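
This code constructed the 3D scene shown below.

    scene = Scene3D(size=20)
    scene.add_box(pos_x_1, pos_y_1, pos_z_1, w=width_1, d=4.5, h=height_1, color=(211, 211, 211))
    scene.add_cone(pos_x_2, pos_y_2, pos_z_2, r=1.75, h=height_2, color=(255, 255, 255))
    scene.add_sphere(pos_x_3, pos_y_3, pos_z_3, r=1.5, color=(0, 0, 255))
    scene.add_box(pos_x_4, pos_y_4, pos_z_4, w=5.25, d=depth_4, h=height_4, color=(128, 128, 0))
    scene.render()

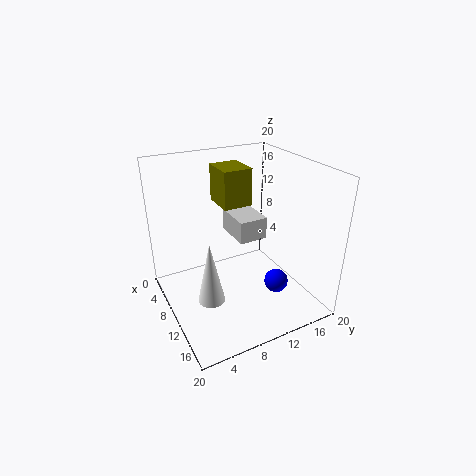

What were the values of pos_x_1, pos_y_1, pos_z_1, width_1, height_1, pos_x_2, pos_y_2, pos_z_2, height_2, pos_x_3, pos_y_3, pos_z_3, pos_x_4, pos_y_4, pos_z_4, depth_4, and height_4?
pos_x_1 = 1, pos_y_1 = 12, pos_z_1 = 7, width_1 = 6.25, height_1 = 3.5, pos_x_2 = 13.5, pos_y_2 = 4.25, pos_z_2 = 4, height_2 = 8.25, pos_x_3 = 16.75, pos_y_3 = 12, pos_z_3 = 6.5, pos_x_4 = 0.25, pos_y_4 = 10.25, pos_z_4 = 12.25, depth_4 = 4.5, height_4 = 5.75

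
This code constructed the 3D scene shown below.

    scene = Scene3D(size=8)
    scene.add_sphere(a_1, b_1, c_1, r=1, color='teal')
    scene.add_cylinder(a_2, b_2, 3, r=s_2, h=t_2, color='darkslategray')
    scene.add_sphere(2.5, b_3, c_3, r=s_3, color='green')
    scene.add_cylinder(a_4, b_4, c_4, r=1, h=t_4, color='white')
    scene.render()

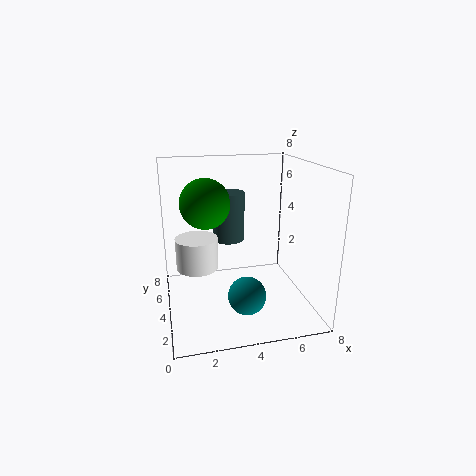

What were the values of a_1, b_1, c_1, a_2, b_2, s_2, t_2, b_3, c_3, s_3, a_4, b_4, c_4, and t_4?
a_1 = 4, b_1 = 2, c_1 = 1.5, a_2 = 4, b_2 = 6.5, s_2 = 1, t_2 = 3, b_3 = 6, c_3 = 5.5, s_3 = 1.5, a_4 = 1.5, b_4 = 2, c_4 = 3.5, t_4 = 1.5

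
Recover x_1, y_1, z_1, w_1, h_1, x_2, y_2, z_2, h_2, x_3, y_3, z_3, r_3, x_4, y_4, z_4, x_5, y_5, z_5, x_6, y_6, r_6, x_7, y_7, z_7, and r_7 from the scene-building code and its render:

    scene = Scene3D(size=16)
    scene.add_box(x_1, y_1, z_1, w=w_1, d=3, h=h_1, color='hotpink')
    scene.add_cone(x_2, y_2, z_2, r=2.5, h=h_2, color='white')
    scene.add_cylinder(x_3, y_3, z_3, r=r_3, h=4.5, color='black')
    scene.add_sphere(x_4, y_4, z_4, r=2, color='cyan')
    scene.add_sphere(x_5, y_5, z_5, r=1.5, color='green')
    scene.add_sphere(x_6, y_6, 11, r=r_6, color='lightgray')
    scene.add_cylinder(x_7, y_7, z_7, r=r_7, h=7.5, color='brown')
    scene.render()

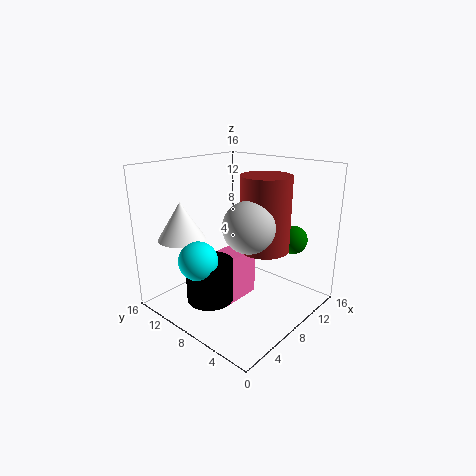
x_1 = 5.5
y_1 = 7.5
z_1 = 0.5
w_1 = 5
h_1 = 5.5
x_2 = 3
y_2 = 11.5
z_2 = 8.5
h_2 = 4
x_3 = 4
y_3 = 8.5
z_3 = 2
r_3 = 2.5
x_4 = 2.5
y_4 = 8.5
z_4 = 7
x_5 = 10.5
y_5 = 2.5
z_5 = 8.5
x_6 = 5
y_6 = 4
r_6 = 2.5
x_7 = 7.5
y_7 = 4
z_7 = 8
r_7 = 2.5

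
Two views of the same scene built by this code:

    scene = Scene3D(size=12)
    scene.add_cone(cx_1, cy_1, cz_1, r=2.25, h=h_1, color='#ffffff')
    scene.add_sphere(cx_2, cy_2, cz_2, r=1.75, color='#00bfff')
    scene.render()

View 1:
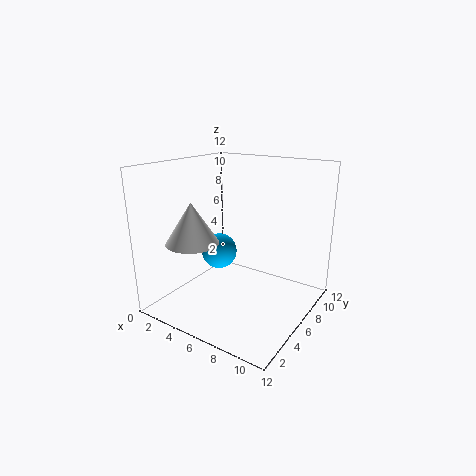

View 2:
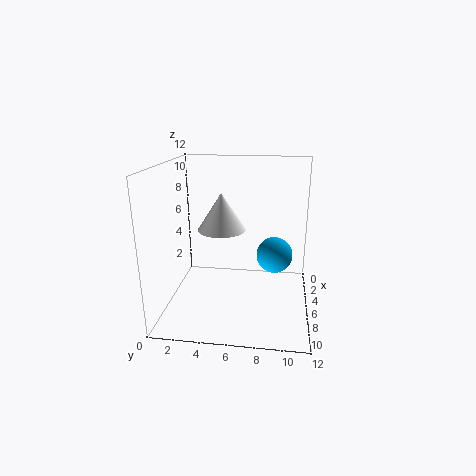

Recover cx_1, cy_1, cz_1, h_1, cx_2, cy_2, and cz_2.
cx_1 = 2.75
cy_1 = 4
cz_1 = 5.5
h_1 = 3.5
cx_2 = 1.75
cy_2 = 9
cz_2 = 2.75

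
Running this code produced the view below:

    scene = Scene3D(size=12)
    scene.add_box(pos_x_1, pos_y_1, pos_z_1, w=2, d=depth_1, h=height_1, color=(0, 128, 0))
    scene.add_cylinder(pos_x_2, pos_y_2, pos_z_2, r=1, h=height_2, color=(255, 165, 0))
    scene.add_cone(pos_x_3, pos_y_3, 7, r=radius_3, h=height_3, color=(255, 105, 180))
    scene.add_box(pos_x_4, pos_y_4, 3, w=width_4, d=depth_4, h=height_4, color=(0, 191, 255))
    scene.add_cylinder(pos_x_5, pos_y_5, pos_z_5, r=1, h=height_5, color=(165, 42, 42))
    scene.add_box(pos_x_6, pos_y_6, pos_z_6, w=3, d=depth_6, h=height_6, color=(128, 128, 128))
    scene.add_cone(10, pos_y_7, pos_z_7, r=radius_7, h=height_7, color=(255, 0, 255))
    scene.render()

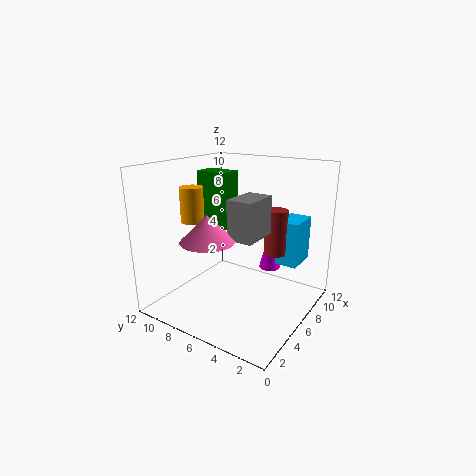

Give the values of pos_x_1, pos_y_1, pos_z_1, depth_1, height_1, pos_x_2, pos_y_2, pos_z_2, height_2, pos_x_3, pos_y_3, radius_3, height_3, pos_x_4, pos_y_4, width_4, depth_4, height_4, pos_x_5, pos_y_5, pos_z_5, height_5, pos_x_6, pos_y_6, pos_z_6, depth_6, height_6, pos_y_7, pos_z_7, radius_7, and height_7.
pos_x_1 = 7
pos_y_1 = 8
pos_z_1 = 6
depth_1 = 3
height_1 = 5
pos_x_2 = 5
pos_y_2 = 10
pos_z_2 = 7
height_2 = 3
pos_x_3 = 2
pos_y_3 = 6
radius_3 = 2
height_3 = 2
pos_x_4 = 9
pos_y_4 = 2
width_4 = 3
depth_4 = 2
height_4 = 4
pos_x_5 = 9
pos_y_5 = 4
pos_z_5 = 4
height_5 = 4
pos_x_6 = 3
pos_y_6 = 3
pos_z_6 = 7
depth_6 = 2
height_6 = 3
pos_y_7 = 5
pos_z_7 = 2
radius_7 = 1
height_7 = 4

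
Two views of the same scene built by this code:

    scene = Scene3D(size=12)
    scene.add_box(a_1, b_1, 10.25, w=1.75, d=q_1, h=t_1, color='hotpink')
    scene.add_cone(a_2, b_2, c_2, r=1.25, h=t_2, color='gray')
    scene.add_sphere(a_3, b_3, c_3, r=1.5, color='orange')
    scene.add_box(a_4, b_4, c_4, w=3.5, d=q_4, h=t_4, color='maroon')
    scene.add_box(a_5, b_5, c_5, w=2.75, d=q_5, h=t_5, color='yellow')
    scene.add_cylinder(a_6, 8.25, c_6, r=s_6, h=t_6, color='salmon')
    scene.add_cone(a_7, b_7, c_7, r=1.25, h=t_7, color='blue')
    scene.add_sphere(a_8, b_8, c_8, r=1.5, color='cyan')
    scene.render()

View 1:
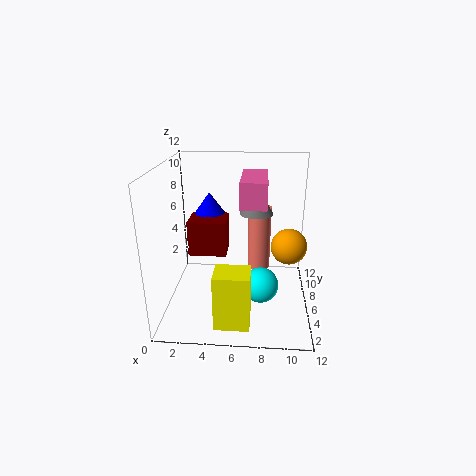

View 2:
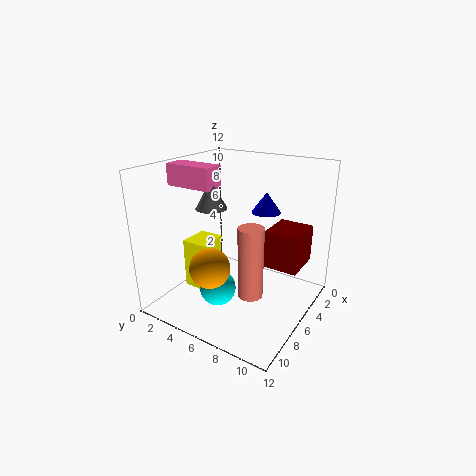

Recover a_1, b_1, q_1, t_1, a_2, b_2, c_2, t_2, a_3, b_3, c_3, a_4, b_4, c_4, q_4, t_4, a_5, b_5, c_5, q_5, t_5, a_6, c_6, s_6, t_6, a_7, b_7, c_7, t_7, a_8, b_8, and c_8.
a_1 = 6.5; b_1 = 0.75; q_1 = 4; t_1 = 1.75; a_2 = 7.5; b_2 = 4.5; c_2 = 8.75; t_2 = 2.25; a_3 = 10.25; b_3 = 6.25; c_3 = 5.25; a_4 = 1.25; b_4 = 7.75; c_4 = 3.25; q_4 = 3; t_4 = 3.25; a_5 = 4.5; b_5 = 1; c_5 = 0.5; q_5 = 2.25; t_5 = 4.5; a_6 = 7.75; c_6 = 2.25; s_6 = 1; t_6 = 5.75; a_7 = 3.5; b_7 = 7.25; c_7 = 7.75; t_7 = 1.75; a_8 = 8; b_8 = 5.25; c_8 = 2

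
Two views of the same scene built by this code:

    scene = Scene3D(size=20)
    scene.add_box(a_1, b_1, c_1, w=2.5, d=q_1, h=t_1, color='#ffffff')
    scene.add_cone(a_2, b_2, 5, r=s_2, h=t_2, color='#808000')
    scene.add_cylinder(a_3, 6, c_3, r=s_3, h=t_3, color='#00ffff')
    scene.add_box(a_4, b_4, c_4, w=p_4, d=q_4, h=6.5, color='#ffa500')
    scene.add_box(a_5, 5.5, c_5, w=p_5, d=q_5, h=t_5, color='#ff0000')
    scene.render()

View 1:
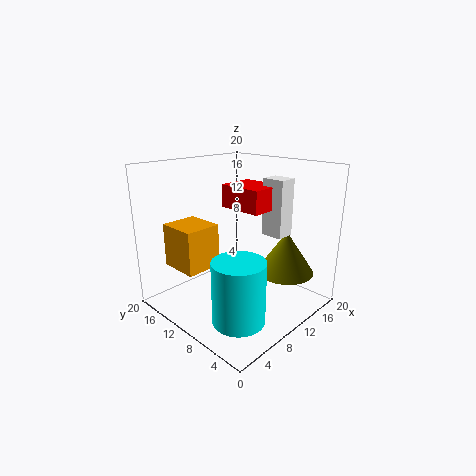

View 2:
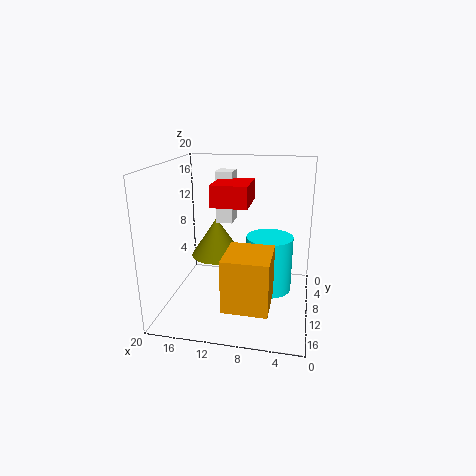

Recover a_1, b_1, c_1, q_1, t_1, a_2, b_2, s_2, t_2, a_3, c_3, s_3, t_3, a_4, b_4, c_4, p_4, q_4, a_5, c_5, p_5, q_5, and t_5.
a_1 = 11.5; b_1 = 4; c_1 = 11; q_1 = 3; t_1 = 7.5; a_2 = 14.5; b_2 = 5; s_2 = 4; t_2 = 6; a_3 = 6; c_3 = 0.5; s_3 = 3.5; t_3 = 8.5; a_4 = 4.5; b_4 = 14; c_4 = 4.5; p_4 = 5.5; q_4 = 6; a_5 = 8.5; c_5 = 14.5; p_5 = 5; q_5 = 6; t_5 = 3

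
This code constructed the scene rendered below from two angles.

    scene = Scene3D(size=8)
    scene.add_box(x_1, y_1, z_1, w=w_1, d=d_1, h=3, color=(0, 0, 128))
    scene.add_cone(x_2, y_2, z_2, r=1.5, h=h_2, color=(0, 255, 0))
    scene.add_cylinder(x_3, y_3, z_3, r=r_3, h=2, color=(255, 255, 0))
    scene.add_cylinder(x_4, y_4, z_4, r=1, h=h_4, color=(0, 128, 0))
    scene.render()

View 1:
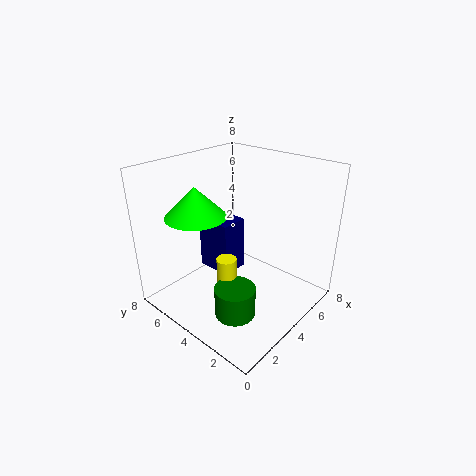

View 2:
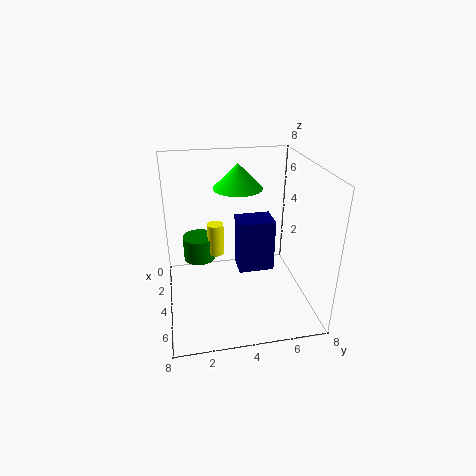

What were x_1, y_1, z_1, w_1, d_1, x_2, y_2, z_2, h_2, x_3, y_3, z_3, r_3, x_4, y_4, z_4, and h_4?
x_1 = 3
y_1 = 4
z_1 = 2
w_1 = 1.5
d_1 = 2
x_2 = 1.5
y_2 = 4.5
z_2 = 6
h_2 = 1.5
x_3 = 2
y_3 = 3
z_3 = 2
r_3 = 0.5
x_4 = 1.5
y_4 = 2
z_4 = 1.5
h_4 = 1.5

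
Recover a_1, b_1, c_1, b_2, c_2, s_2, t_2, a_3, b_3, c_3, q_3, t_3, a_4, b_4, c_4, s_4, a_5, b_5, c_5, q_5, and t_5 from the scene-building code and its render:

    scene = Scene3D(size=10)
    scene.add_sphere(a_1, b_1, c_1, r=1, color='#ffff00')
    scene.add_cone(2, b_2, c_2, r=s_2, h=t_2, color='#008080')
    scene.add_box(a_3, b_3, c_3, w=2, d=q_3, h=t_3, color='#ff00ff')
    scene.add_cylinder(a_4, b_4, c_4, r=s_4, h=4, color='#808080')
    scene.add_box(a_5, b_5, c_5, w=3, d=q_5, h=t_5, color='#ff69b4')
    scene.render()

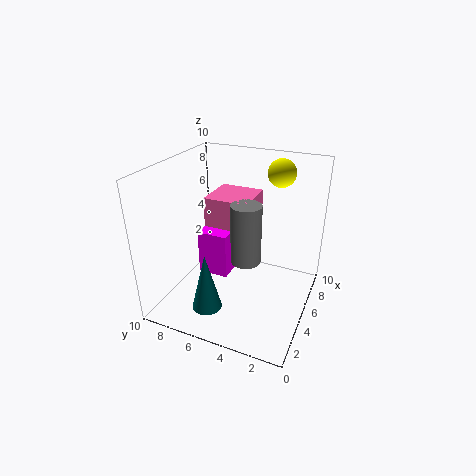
a_1 = 8
b_1 = 3
c_1 = 9
b_2 = 6
c_2 = 1
s_2 = 1
t_2 = 4
a_3 = 3
b_3 = 5
c_3 = 3
q_3 = 2
t_3 = 3
a_4 = 4
b_4 = 4
c_4 = 4
s_4 = 1
a_5 = 4
b_5 = 4
c_5 = 5
q_5 = 3
t_5 = 3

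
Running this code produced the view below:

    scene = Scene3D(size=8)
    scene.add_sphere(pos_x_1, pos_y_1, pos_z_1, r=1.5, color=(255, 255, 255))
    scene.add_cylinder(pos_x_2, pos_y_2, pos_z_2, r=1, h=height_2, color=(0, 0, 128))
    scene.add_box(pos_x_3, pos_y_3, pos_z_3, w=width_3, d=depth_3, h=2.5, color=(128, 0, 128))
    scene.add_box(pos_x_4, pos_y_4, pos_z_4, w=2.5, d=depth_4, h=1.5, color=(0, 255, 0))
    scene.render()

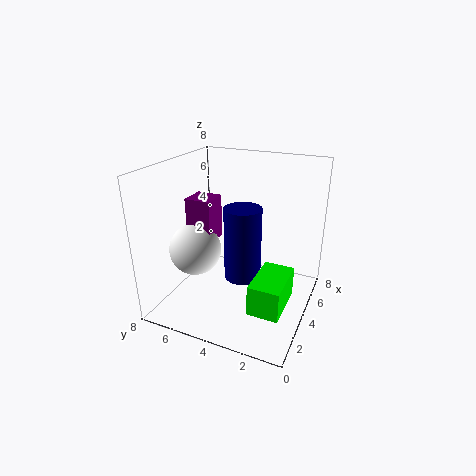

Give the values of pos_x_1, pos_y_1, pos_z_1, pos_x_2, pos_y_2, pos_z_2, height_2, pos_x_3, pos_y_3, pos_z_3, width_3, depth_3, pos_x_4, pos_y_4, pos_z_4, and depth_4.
pos_x_1 = 3.5; pos_y_1 = 6.5; pos_z_1 = 3; pos_x_2 = 3.5; pos_y_2 = 3.5; pos_z_2 = 2; height_2 = 4; pos_x_3 = 3.5; pos_y_3 = 5.5; pos_z_3 = 3.5; width_3 = 1.5; depth_3 = 1.5; pos_x_4 = 0.5; pos_y_4 = 0.5; pos_z_4 = 2; depth_4 = 1.5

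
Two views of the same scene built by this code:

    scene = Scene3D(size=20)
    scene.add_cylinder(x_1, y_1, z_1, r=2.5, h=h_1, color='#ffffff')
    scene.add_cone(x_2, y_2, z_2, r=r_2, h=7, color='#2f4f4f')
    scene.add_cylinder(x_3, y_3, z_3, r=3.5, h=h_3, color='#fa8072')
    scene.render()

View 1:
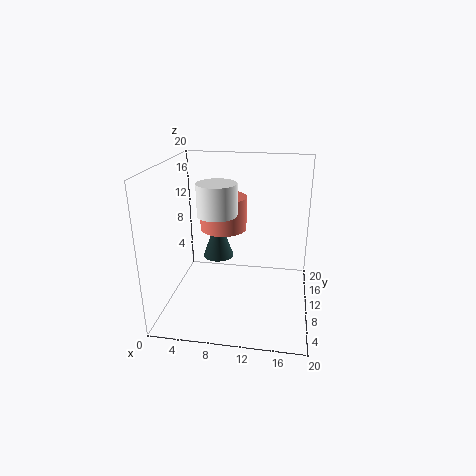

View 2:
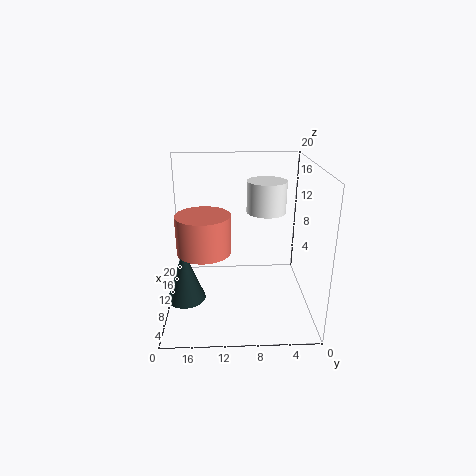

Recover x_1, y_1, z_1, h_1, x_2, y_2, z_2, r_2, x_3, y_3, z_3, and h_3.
x_1 = 8
y_1 = 6.5
z_1 = 14.5
h_1 = 4
x_2 = 5.5
y_2 = 17
z_2 = 3.5
r_2 = 2.5
x_3 = 7
y_3 = 14.5
z_3 = 9.5
h_3 = 5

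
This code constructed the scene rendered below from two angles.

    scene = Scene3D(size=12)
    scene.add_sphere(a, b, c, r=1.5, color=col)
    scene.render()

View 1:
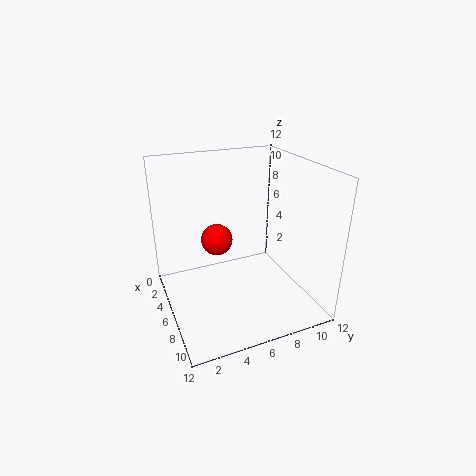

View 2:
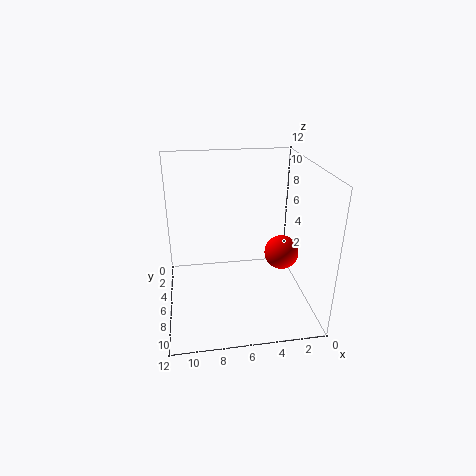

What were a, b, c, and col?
a = 2; b = 5.5; c = 4; col = 'red'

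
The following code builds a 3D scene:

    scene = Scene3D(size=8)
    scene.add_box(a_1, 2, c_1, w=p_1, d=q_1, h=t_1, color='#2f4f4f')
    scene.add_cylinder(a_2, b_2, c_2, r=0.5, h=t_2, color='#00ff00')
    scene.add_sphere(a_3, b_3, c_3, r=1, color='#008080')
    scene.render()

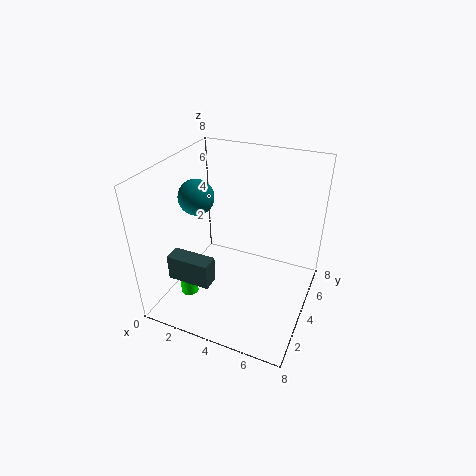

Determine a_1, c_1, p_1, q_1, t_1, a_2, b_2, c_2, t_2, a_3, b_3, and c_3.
a_1 = 0.5; c_1 = 1.5; p_1 = 2.5; q_1 = 1; t_1 = 1.5; a_2 = 1.5; b_2 = 2.5; c_2 = 0.5; t_2 = 1.5; a_3 = 1.5; b_3 = 4; c_3 = 6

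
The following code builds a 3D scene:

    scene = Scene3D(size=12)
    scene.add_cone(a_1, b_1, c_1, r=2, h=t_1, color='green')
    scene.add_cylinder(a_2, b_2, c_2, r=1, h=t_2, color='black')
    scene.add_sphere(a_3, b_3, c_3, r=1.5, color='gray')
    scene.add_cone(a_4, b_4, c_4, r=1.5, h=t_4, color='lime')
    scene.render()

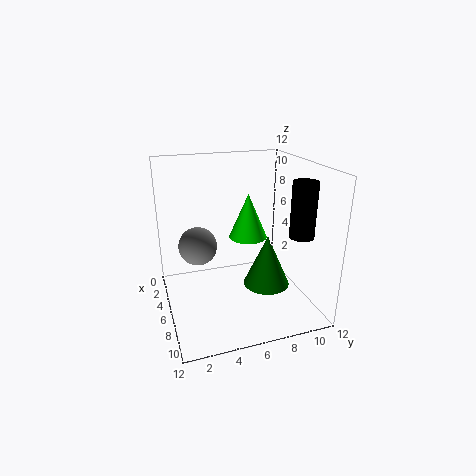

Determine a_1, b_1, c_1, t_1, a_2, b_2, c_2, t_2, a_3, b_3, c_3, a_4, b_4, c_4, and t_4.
a_1 = 6.5, b_1 = 8.5, c_1 = 1.5, t_1 = 4.5, a_2 = 8.5, b_2 = 10.5, c_2 = 6.5, t_2 = 4.5, a_3 = 6.5, b_3 = 2.5, c_3 = 6, a_4 = 7, b_4 = 6.5, c_4 = 6.5, t_4 = 3.5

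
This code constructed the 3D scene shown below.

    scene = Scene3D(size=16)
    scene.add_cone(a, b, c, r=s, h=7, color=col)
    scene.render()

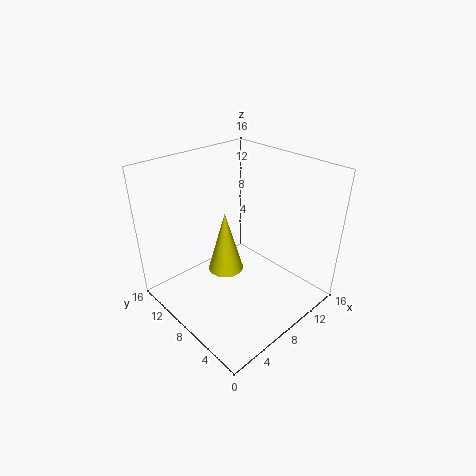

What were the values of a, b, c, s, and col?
a = 7
b = 9
c = 4
s = 2
col = 'yellow'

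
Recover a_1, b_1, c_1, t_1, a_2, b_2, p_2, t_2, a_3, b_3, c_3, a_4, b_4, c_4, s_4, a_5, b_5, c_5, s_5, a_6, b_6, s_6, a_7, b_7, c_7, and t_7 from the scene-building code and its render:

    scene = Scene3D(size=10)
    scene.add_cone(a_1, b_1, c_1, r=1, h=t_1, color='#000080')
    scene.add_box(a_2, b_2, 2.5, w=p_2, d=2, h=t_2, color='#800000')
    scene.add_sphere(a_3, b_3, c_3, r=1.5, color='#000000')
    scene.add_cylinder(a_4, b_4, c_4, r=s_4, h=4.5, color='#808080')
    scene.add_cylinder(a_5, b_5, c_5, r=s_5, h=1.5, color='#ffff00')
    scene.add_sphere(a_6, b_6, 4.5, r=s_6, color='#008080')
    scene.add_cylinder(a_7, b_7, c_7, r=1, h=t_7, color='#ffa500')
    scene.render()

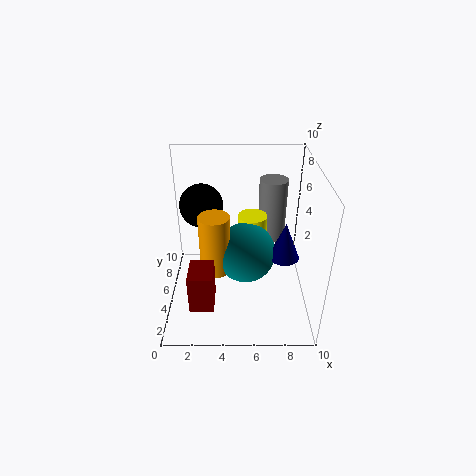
a_1 = 8, b_1 = 3.5, c_1 = 4.5, t_1 = 2.5, a_2 = 2, b_2 = 0.5, p_2 = 1.5, t_2 = 2.5, a_3 = 2.5, b_3 = 6, c_3 = 7, a_4 = 7.5, b_4 = 7, c_4 = 4, s_4 = 1, a_5 = 6, b_5 = 5.5, c_5 = 5, s_5 = 1, a_6 = 5.5, b_6 = 4, s_6 = 2, a_7 = 3.5, b_7 = 3.5, c_7 = 3.5, t_7 = 4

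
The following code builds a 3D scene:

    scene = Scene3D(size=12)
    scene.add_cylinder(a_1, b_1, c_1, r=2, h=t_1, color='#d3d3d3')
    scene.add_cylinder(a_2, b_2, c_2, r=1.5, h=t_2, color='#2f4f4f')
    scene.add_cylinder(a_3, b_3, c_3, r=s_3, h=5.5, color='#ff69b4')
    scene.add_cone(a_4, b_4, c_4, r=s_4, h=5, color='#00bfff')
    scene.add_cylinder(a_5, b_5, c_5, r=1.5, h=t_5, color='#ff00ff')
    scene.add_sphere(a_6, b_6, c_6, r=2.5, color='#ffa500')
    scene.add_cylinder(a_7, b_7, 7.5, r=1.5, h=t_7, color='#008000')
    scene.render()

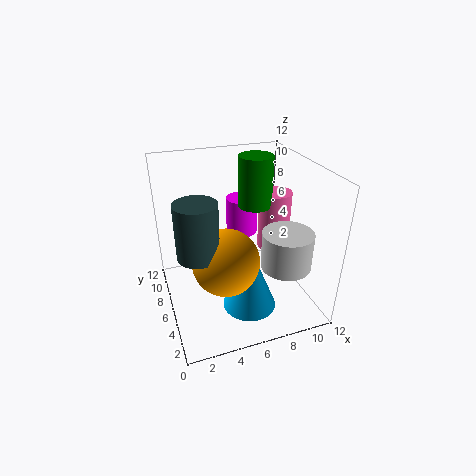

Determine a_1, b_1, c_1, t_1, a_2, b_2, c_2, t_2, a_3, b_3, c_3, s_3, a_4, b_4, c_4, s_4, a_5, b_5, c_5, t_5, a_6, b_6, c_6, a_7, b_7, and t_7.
a_1 = 9; b_1 = 3; c_1 = 4.5; t_1 = 3; a_2 = 2; b_2 = 3; c_2 = 7; t_2 = 4; a_3 = 10.5; b_3 = 8.5; c_3 = 3; s_3 = 1.5; a_4 = 5.5; b_4 = 2; c_4 = 2.5; s_4 = 2; a_5 = 8; b_5 = 10.5; c_5 = 4; t_5 = 3.5; a_6 = 4; b_6 = 3; c_6 = 6; a_7 = 8.5; b_7 = 8.5; t_7 = 4.5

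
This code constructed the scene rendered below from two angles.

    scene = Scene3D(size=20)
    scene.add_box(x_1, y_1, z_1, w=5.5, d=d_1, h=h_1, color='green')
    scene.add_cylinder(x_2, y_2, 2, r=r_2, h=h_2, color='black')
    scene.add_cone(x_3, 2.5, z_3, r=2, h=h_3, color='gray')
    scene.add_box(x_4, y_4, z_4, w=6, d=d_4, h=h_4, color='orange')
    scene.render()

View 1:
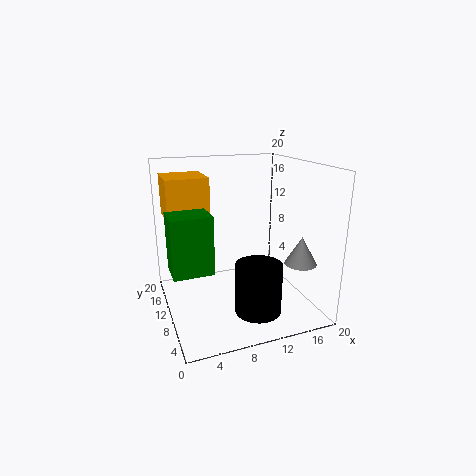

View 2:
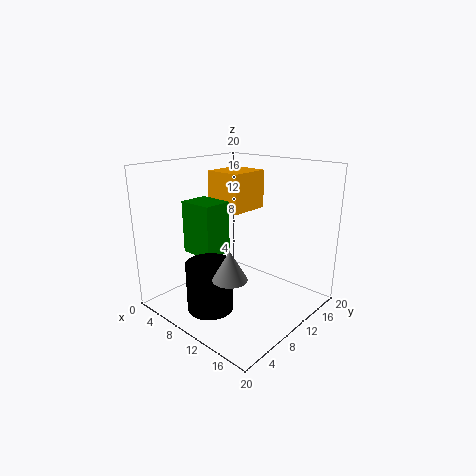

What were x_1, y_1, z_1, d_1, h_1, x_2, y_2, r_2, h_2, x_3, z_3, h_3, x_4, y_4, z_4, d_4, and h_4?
x_1 = 0.5; y_1 = 8; z_1 = 6; d_1 = 4.5; h_1 = 8; x_2 = 10.5; y_2 = 4; r_2 = 3; h_2 = 6.5; x_3 = 15.5; z_3 = 8.5; h_3 = 3.5; x_4 = 1; y_4 = 13; z_4 = 12; d_4 = 6.5; h_4 = 6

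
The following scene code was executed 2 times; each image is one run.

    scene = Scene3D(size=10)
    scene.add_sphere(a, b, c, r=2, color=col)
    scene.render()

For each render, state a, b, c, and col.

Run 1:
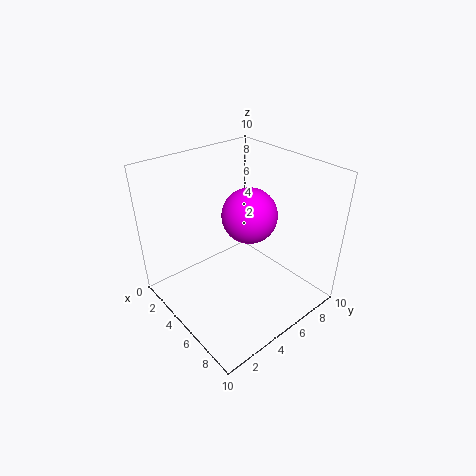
a = 4.5
b = 6.5
c = 6
col = 'magenta'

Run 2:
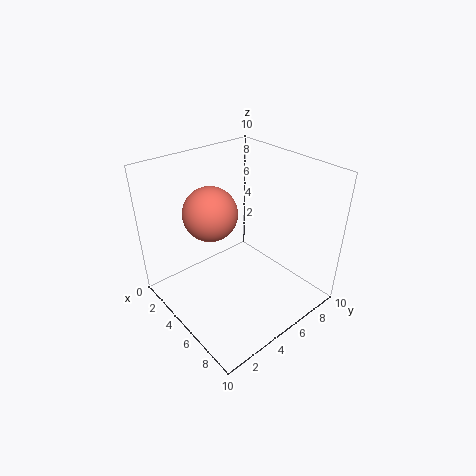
a = 2.5
b = 4.5
c = 6
col = 'salmon'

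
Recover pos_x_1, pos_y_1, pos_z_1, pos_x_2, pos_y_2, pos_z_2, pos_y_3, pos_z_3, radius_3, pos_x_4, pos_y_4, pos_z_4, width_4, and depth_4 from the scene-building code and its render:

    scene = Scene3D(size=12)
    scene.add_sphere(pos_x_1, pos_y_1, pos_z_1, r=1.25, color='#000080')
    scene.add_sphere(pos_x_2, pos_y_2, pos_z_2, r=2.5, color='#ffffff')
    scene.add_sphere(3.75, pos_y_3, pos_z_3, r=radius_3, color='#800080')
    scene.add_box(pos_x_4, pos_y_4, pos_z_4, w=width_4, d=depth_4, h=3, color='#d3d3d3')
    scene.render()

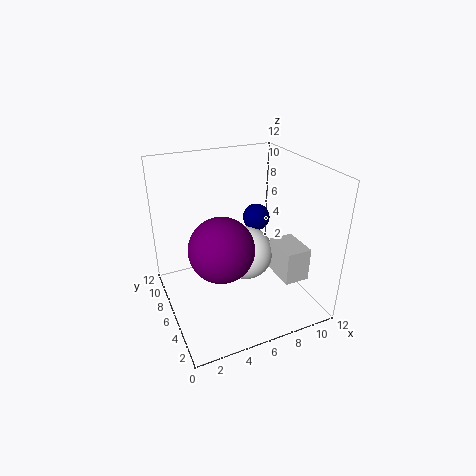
pos_x_1 = 9.25
pos_y_1 = 9
pos_z_1 = 6
pos_x_2 = 7.75
pos_y_2 = 8
pos_z_2 = 3
pos_y_3 = 4
pos_z_3 = 6.5
radius_3 = 2.5
pos_x_4 = 9.5
pos_y_4 = 3.5
pos_z_4 = 1.75
width_4 = 2.25
depth_4 = 3.25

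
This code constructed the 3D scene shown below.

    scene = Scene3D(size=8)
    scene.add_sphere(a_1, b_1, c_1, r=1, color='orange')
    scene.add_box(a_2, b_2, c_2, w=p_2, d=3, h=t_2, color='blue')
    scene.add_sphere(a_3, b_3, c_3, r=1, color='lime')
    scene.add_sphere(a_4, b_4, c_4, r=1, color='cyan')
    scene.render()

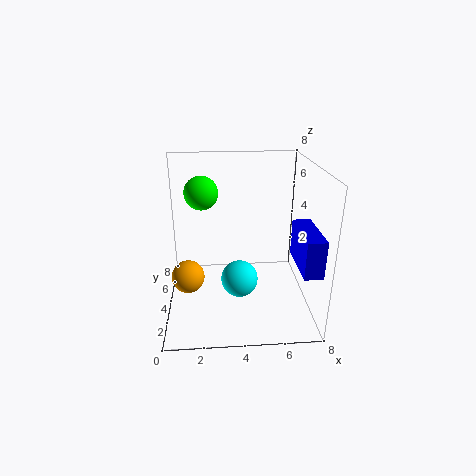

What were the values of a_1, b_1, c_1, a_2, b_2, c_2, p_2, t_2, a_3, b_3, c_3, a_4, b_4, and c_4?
a_1 = 1
b_1 = 5
c_1 = 1
a_2 = 7
b_2 = 1
c_2 = 3
p_2 = 1
t_2 = 2
a_3 = 2
b_3 = 6
c_3 = 6
a_4 = 4
b_4 = 3
c_4 = 2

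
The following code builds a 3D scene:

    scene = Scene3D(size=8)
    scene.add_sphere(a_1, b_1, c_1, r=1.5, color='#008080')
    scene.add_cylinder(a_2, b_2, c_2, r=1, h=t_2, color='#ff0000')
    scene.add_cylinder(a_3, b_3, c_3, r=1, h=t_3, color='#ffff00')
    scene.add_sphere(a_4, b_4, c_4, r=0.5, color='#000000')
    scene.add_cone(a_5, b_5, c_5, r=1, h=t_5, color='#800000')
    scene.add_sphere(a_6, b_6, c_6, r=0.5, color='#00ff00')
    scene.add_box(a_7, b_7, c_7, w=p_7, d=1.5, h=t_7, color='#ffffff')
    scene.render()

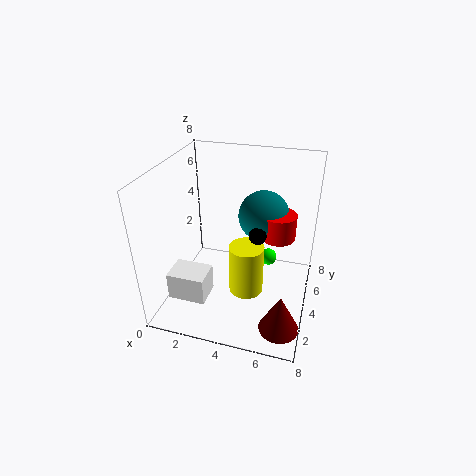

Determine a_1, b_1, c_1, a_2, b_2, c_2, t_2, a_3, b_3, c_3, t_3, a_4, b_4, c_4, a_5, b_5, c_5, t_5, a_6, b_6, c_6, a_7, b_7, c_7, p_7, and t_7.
a_1 = 5, b_1 = 6, c_1 = 4.5, a_2 = 6, b_2 = 5.5, c_2 = 3.5, t_2 = 1.5, a_3 = 4.5, b_3 = 4, c_3 = 0.5, t_3 = 3, a_4 = 5, b_4 = 4.5, c_4 = 4, a_5 = 7, b_5 = 1, c_5 = 1, t_5 = 2, a_6 = 5.5, b_6 = 5.5, c_6 = 2, a_7 = 1, b_7 = 1, c_7 = 1.5, p_7 = 2, t_7 = 1.5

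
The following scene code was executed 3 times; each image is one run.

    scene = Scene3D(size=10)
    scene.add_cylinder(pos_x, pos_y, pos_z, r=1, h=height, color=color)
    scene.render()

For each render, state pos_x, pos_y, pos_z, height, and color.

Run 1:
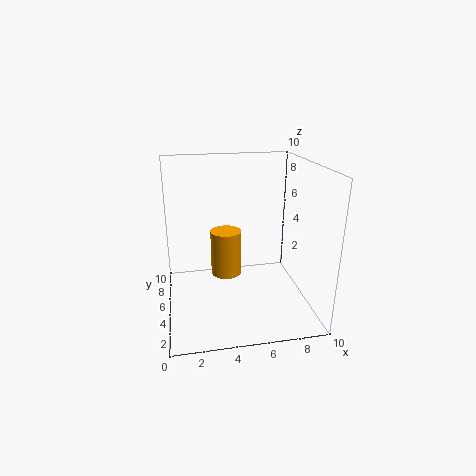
pos_x = 4, pos_y = 4, pos_z = 3, height = 3, color = 'orange'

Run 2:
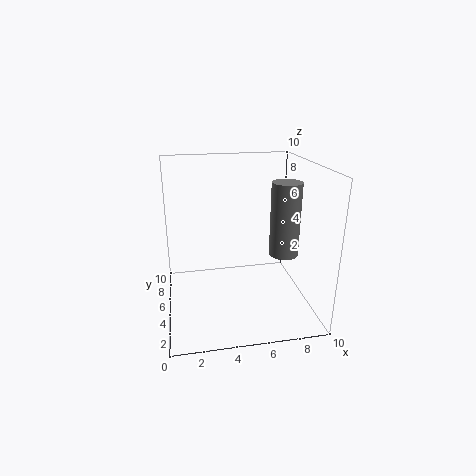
pos_x = 8, pos_y = 4, pos_z = 4, height = 5, color = 'gray'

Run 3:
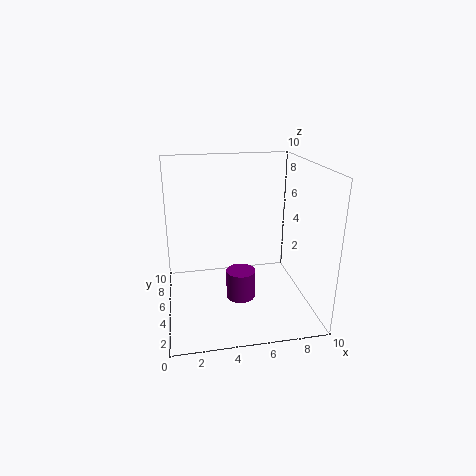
pos_x = 5, pos_y = 4, pos_z = 1, height = 2, color = 'purple'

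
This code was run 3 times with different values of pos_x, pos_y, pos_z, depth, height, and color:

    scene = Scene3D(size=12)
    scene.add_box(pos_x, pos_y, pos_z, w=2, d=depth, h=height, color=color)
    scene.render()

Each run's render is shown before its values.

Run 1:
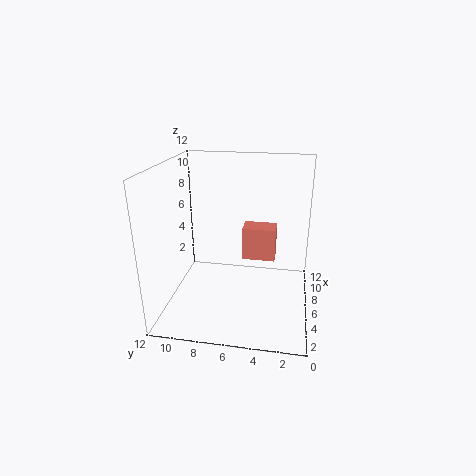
pos_x = 8, pos_y = 3, pos_z = 3, depth = 3, height = 3, color = 'salmon'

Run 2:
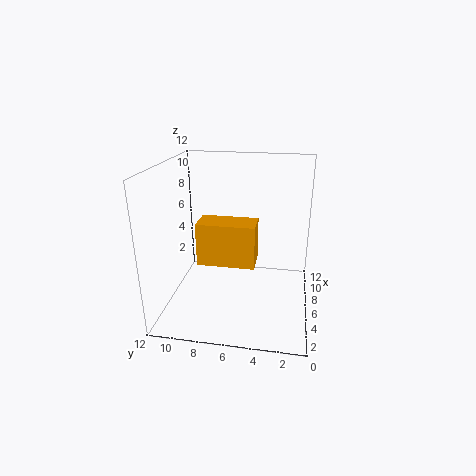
pos_x = 1, pos_y = 4, pos_z = 6, depth = 4, height = 3, color = 'orange'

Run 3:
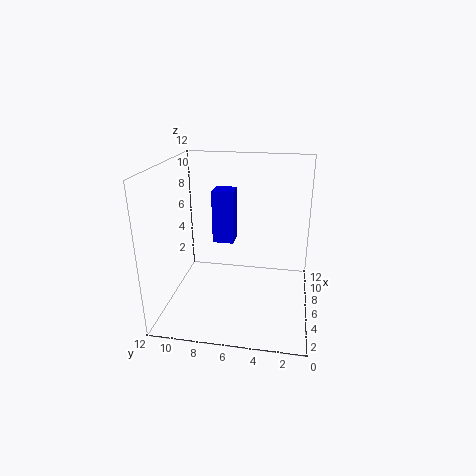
pos_x = 9, pos_y = 7, pos_z = 4, depth = 2, height = 5, color = 'blue'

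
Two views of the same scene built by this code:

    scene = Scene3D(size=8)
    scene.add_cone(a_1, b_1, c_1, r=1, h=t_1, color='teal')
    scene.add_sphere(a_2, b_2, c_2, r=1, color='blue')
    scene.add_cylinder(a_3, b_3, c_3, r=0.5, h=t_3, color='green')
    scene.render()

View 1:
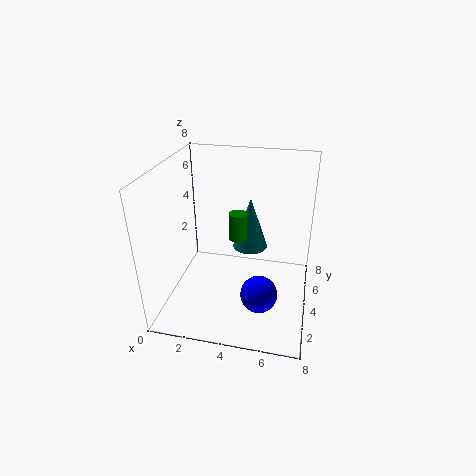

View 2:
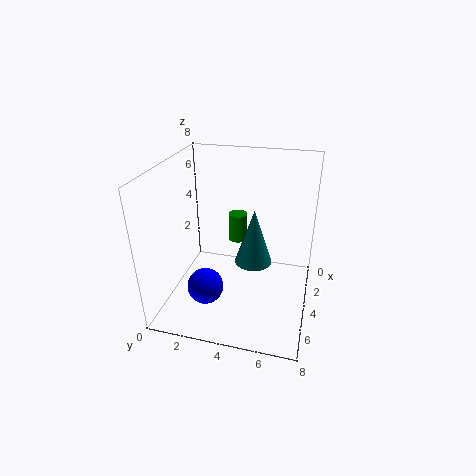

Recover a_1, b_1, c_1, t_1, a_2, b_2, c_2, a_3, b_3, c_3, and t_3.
a_1 = 4.5, b_1 = 5, c_1 = 3, t_1 = 3, a_2 = 5.5, b_2 = 2.5, c_2 = 1.5, a_3 = 4, b_3 = 4, c_3 = 4, t_3 = 1.5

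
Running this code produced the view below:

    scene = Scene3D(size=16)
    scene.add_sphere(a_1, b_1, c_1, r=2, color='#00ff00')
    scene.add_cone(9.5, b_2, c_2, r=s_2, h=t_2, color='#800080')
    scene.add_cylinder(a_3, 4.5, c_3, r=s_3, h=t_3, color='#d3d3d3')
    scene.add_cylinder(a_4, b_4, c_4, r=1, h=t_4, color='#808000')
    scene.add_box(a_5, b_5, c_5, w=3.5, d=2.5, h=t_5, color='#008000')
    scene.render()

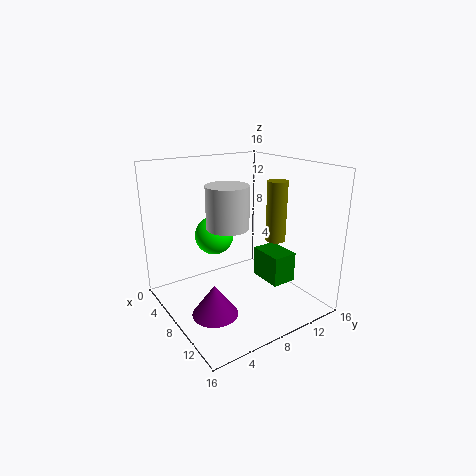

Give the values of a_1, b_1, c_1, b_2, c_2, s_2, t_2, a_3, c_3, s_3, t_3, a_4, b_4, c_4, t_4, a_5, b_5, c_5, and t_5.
a_1 = 8
b_1 = 5
c_1 = 9
b_2 = 4
c_2 = 0.5
s_2 = 2.5
t_2 = 3.5
a_3 = 11.5
c_3 = 11
s_3 = 2
t_3 = 4
a_4 = 12.5
b_4 = 9.5
c_4 = 9
t_4 = 6
a_5 = 11
b_5 = 8
c_5 = 5
t_5 = 3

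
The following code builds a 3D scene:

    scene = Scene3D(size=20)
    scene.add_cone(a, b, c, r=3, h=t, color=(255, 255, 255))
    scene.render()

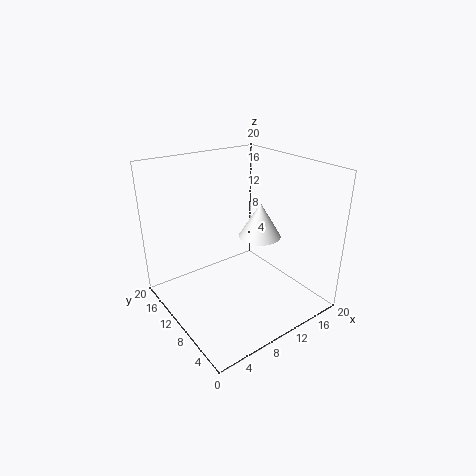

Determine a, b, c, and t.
a = 13.5; b = 9.5; c = 9.5; t = 5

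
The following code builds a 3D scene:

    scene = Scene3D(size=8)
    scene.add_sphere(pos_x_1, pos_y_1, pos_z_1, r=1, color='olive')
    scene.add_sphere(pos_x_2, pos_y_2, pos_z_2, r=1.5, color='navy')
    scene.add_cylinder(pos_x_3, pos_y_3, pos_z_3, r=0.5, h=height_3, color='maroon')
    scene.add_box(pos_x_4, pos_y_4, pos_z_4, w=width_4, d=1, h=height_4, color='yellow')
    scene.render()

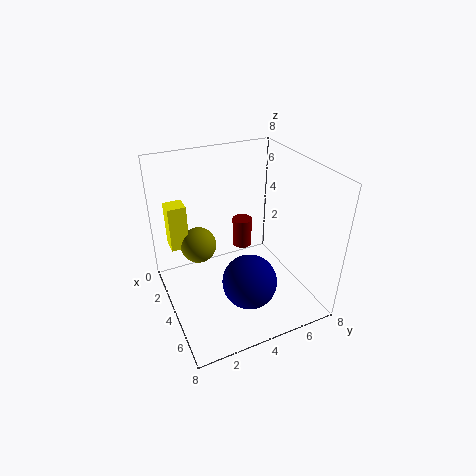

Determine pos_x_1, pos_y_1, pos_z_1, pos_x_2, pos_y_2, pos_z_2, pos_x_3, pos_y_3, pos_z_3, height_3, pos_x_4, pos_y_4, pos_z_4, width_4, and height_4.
pos_x_1 = 3, pos_y_1 = 2, pos_z_1 = 3.5, pos_x_2 = 5.5, pos_y_2 = 4, pos_z_2 = 2, pos_x_3 = 4.5, pos_y_3 = 4, pos_z_3 = 4, height_3 = 1.5, pos_x_4 = 2, pos_y_4 = 0.5, pos_z_4 = 3.5, width_4 = 1, height_4 = 2.5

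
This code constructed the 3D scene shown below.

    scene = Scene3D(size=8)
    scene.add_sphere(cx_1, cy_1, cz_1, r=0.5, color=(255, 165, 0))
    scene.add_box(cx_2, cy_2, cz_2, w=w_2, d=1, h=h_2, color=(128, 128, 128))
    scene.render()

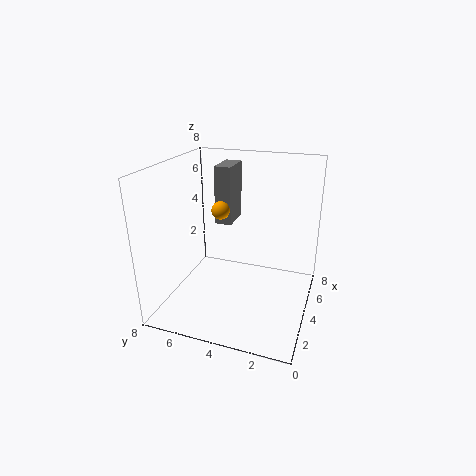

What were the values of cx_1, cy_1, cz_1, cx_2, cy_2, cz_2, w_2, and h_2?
cx_1 = 4
cy_1 = 5
cz_1 = 5.5
cx_2 = 5.5
cy_2 = 5
cz_2 = 4
w_2 = 2
h_2 = 3.5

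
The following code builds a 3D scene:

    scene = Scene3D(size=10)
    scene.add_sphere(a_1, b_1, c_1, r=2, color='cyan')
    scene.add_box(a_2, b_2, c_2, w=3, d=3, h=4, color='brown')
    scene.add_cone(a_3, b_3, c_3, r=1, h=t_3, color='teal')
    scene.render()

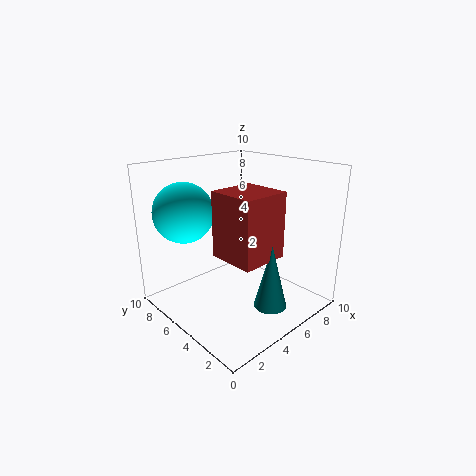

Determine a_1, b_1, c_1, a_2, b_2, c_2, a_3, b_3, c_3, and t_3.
a_1 = 2
b_1 = 7
c_1 = 7
a_2 = 2
b_2 = 1
c_2 = 5
a_3 = 4
b_3 = 1
c_3 = 2
t_3 = 4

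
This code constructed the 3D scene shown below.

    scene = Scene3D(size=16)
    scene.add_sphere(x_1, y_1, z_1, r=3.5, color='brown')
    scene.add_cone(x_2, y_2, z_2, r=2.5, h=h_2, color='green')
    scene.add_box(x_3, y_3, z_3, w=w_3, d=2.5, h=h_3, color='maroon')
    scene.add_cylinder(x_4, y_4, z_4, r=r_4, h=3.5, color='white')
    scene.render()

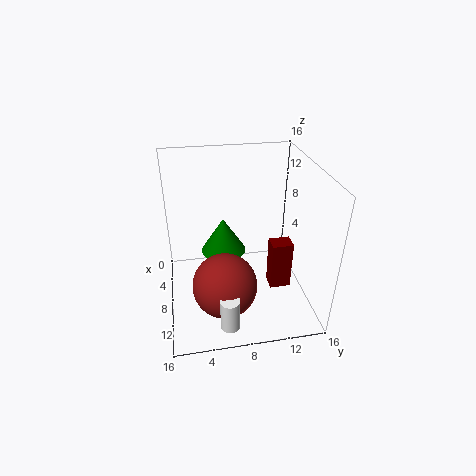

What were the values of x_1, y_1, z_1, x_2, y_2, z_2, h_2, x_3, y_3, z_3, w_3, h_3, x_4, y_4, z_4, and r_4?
x_1 = 11; y_1 = 6; z_1 = 4; x_2 = 7; y_2 = 6.5; z_2 = 6; h_2 = 4; x_3 = 6.5; y_3 = 12; z_3 = 0.5; w_3 = 2; h_3 = 6; x_4 = 14.5; y_4 = 6; z_4 = 1.5; r_4 = 1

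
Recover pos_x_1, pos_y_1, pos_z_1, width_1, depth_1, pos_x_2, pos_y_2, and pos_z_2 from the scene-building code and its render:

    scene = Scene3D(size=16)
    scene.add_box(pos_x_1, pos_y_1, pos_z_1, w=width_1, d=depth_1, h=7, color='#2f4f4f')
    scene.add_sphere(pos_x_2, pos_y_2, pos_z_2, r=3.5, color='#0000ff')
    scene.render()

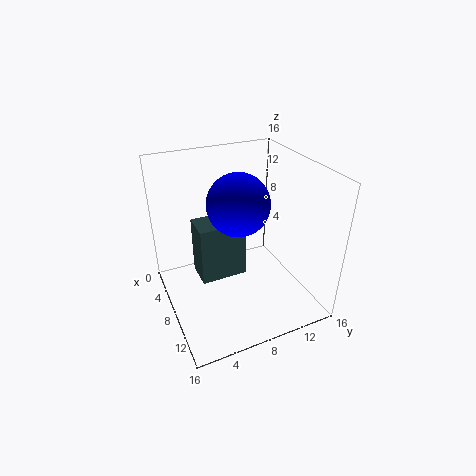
pos_x_1 = 3.5
pos_y_1 = 4
pos_z_1 = 2
width_1 = 3.5
depth_1 = 5.5
pos_x_2 = 7
pos_y_2 = 8.5
pos_z_2 = 11.5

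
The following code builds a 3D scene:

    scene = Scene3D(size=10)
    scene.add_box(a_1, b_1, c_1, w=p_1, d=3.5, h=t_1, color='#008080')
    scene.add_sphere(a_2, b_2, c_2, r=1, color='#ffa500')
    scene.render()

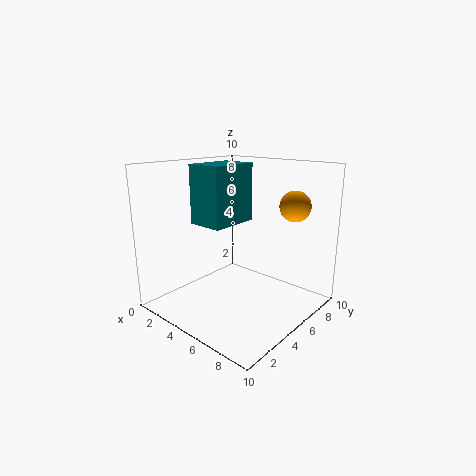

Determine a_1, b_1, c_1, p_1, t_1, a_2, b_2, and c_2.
a_1 = 2.5; b_1 = 3; c_1 = 6; p_1 = 2.5; t_1 = 4; a_2 = 8.5; b_2 = 6.5; c_2 = 7.5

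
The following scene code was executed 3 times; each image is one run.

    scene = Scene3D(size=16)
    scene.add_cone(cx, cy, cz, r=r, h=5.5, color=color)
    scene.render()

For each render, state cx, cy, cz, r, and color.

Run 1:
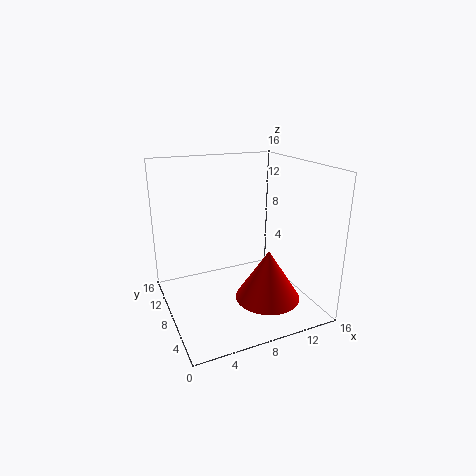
cx = 10, cy = 4.5, cz = 2, r = 3.5, color = 'red'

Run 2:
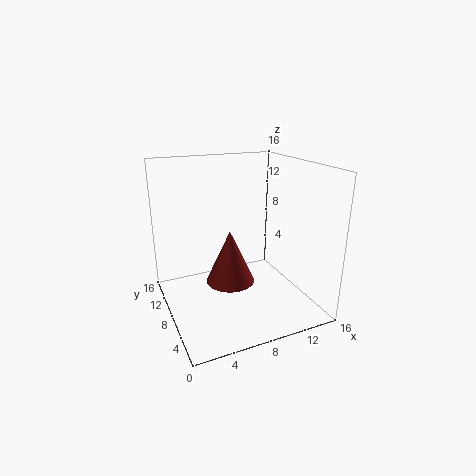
cx = 6, cy = 5.5, cz = 4.5, r = 2.5, color = 'brown'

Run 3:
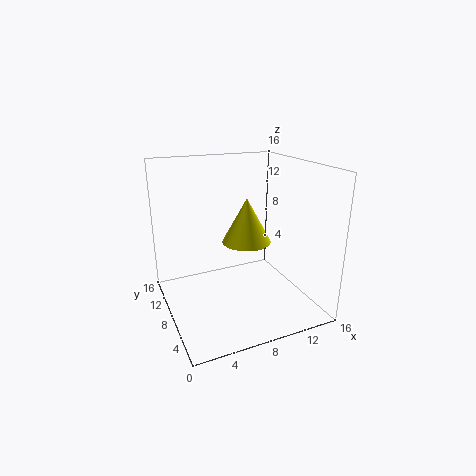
cx = 10.5, cy = 11, cz = 6, r = 3, color = 'yellow'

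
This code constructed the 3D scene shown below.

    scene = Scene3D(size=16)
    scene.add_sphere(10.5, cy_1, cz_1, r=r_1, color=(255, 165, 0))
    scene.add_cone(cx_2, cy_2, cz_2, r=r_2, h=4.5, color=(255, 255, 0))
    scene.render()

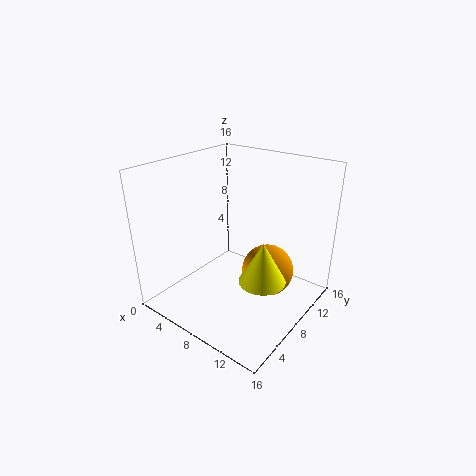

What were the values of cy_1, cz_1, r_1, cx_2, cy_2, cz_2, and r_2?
cy_1 = 10.5; cz_1 = 3.5; r_1 = 3; cx_2 = 12; cy_2 = 7; cz_2 = 4.5; r_2 = 2.5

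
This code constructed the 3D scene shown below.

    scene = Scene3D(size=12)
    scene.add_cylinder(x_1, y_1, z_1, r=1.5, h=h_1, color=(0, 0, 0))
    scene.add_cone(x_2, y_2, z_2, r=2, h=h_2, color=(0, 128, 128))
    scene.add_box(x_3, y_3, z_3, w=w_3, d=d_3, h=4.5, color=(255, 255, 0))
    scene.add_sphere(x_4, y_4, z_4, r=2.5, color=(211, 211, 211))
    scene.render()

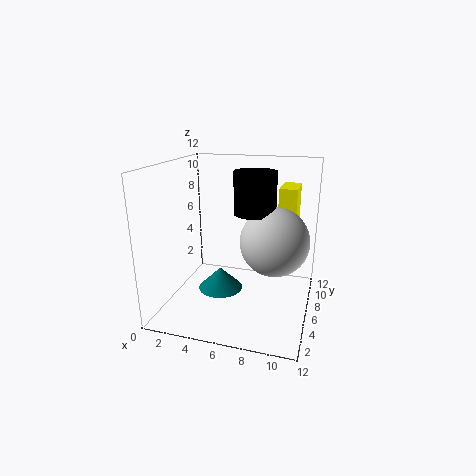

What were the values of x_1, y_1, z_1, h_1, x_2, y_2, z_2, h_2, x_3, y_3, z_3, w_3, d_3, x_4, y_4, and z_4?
x_1 = 8
y_1 = 3.5
z_1 = 9
h_1 = 3
x_2 = 4
y_2 = 7
z_2 = 0.5
h_2 = 2
x_3 = 9
y_3 = 7.5
z_3 = 5.5
w_3 = 1.5
d_3 = 3
x_4 = 9.5
y_4 = 3.5
z_4 = 7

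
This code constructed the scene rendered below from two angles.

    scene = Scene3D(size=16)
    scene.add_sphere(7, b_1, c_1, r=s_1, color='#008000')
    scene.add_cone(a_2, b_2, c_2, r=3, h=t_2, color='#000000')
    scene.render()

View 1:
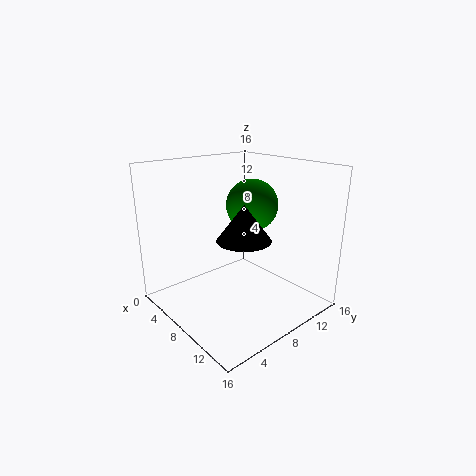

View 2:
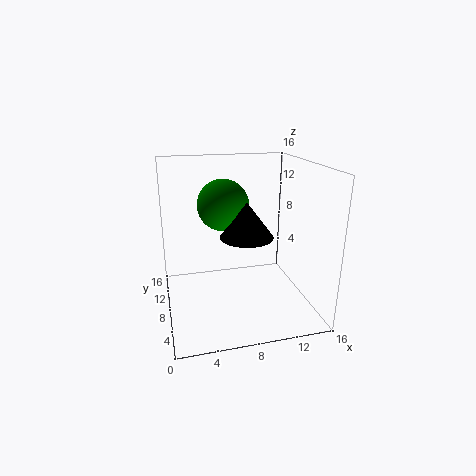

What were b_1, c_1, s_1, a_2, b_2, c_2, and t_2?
b_1 = 11; c_1 = 11; s_1 = 3; a_2 = 9; b_2 = 8; c_2 = 8; t_2 = 4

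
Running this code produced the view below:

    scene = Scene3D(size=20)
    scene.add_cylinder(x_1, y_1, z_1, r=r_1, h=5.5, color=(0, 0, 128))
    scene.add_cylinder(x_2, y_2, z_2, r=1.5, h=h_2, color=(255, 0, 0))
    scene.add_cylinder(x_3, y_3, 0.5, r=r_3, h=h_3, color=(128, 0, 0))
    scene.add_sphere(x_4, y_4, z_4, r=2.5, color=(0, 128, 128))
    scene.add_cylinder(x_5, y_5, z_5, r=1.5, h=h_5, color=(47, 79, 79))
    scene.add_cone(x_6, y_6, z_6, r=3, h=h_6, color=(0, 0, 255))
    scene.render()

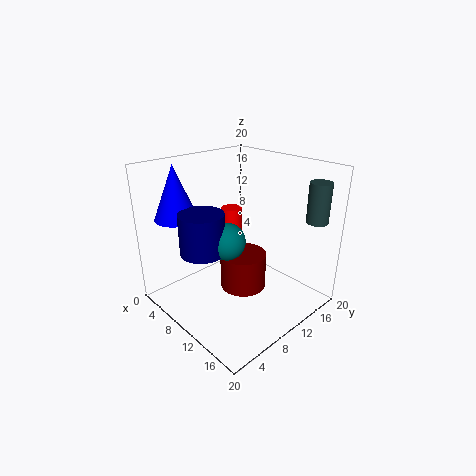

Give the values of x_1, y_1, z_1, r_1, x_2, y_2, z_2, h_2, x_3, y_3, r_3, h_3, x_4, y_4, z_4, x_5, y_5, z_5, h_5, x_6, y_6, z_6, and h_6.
x_1 = 8.5
y_1 = 5
z_1 = 9
r_1 = 3
x_2 = 6.5
y_2 = 12
z_2 = 6.5
h_2 = 6.5
x_3 = 8.5
y_3 = 12.5
r_3 = 3.5
h_3 = 5.5
x_4 = 10.5
y_4 = 7.5
z_4 = 10.5
x_5 = 17.5
y_5 = 17.5
z_5 = 12.5
h_5 = 5.5
x_6 = 3.5
y_6 = 4.5
z_6 = 12.5
h_6 = 7.5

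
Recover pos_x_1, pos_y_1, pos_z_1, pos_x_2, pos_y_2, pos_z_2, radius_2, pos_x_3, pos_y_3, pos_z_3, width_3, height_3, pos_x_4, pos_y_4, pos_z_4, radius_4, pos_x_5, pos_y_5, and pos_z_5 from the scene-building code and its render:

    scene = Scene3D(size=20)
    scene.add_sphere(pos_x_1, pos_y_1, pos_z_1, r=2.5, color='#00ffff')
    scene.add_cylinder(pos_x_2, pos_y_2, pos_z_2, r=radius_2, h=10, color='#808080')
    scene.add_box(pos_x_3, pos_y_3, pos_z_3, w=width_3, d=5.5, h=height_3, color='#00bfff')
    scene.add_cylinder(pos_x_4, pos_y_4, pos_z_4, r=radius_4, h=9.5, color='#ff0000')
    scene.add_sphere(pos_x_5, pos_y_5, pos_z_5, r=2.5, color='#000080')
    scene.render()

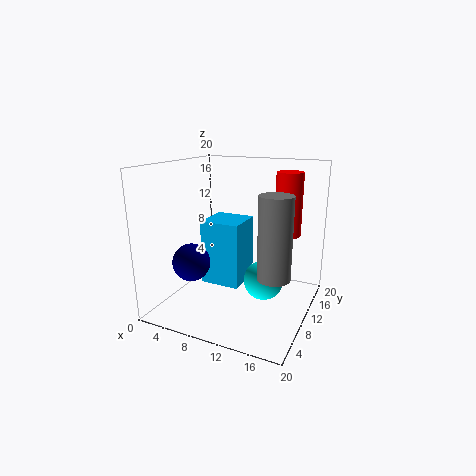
pos_x_1 = 15; pos_y_1 = 7; pos_z_1 = 6; pos_x_2 = 17; pos_y_2 = 5; pos_z_2 = 7.5; radius_2 = 2; pos_x_3 = 5.5; pos_y_3 = 7.5; pos_z_3 = 3.5; width_3 = 5.5; height_3 = 9; pos_x_4 = 15; pos_y_4 = 17; pos_z_4 = 9; radius_4 = 2; pos_x_5 = 5.5; pos_y_5 = 5; pos_z_5 = 7.5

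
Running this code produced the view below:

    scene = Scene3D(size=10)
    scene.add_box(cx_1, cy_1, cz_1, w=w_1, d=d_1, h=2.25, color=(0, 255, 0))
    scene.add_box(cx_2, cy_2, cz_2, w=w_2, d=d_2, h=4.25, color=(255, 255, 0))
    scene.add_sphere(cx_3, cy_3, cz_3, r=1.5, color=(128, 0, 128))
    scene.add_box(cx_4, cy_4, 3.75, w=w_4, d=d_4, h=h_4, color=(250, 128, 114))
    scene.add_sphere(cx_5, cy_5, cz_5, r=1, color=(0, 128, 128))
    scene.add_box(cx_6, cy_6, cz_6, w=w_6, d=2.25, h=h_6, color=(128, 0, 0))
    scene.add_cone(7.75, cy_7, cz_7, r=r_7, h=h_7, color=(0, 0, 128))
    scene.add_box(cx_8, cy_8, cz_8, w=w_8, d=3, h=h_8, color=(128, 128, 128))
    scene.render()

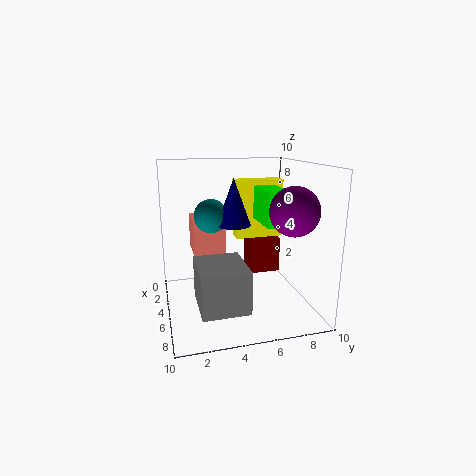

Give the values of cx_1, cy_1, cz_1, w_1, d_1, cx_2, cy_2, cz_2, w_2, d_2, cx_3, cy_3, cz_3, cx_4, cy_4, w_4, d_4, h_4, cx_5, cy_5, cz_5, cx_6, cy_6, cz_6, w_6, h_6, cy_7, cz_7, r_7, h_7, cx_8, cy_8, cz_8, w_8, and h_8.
cx_1 = 4.5; cy_1 = 6.25; cz_1 = 6.25; w_1 = 3; d_1 = 1.5; cx_2 = 2.5; cy_2 = 5.25; cz_2 = 4.5; w_2 = 1.25; d_2 = 3.5; cx_3 = 8.5; cy_3 = 7.5; cz_3 = 7.5; cx_4 = 2; cy_4 = 2; w_4 = 2.5; d_4 = 2.25; h_4 = 2.5; cx_5 = 7.25; cy_5 = 2.75; cz_5 = 7.25; cx_6 = 0.5; cy_6 = 6.75; cz_6 = 1.25; w_6 = 2.5; h_6 = 2.75; cy_7 = 4; cz_7 = 6.75; r_7 = 1; h_7 = 2.75; cx_8 = 5.75; cy_8 = 1.75; cz_8 = 1.5; w_8 = 3.5; h_8 = 2.75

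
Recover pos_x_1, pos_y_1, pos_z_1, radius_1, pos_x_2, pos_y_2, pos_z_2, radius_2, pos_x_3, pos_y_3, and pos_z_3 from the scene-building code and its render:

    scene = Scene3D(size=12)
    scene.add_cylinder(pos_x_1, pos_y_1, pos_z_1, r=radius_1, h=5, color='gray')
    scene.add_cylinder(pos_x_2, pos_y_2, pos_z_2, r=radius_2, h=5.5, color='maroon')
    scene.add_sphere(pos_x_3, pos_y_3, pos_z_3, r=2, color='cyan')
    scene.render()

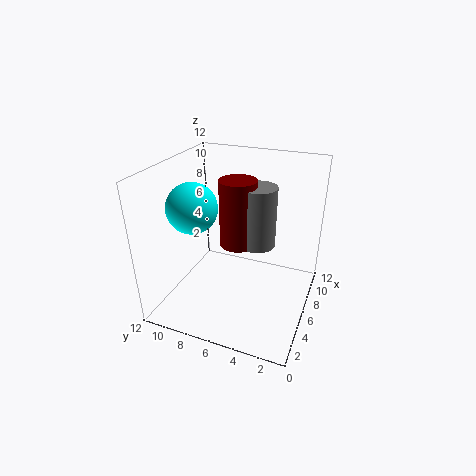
pos_x_1 = 6.5; pos_y_1 = 4.5; pos_z_1 = 5.5; radius_1 = 1.5; pos_x_2 = 6; pos_y_2 = 6; pos_z_2 = 5.5; radius_2 = 1.5; pos_x_3 = 4; pos_y_3 = 9; pos_z_3 = 9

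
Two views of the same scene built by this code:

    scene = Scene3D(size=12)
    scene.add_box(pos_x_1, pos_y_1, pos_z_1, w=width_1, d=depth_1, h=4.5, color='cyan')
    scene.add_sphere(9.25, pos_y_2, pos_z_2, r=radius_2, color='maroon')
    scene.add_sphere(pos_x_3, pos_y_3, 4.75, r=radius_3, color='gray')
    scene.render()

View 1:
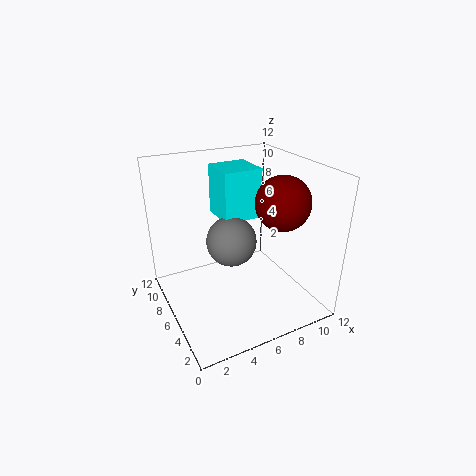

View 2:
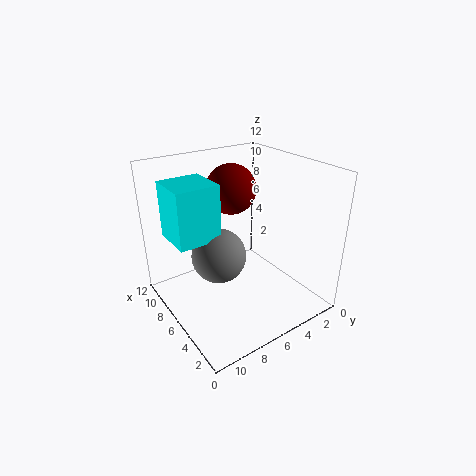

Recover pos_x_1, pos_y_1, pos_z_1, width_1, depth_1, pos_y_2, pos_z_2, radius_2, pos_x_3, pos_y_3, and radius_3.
pos_x_1 = 5.75; pos_y_1 = 7.75; pos_z_1 = 6.5; width_1 = 3.5; depth_1 = 3.5; pos_y_2 = 4.5; pos_z_2 = 9; radius_2 = 2.25; pos_x_3 = 6.25; pos_y_3 = 7.75; radius_3 = 2.25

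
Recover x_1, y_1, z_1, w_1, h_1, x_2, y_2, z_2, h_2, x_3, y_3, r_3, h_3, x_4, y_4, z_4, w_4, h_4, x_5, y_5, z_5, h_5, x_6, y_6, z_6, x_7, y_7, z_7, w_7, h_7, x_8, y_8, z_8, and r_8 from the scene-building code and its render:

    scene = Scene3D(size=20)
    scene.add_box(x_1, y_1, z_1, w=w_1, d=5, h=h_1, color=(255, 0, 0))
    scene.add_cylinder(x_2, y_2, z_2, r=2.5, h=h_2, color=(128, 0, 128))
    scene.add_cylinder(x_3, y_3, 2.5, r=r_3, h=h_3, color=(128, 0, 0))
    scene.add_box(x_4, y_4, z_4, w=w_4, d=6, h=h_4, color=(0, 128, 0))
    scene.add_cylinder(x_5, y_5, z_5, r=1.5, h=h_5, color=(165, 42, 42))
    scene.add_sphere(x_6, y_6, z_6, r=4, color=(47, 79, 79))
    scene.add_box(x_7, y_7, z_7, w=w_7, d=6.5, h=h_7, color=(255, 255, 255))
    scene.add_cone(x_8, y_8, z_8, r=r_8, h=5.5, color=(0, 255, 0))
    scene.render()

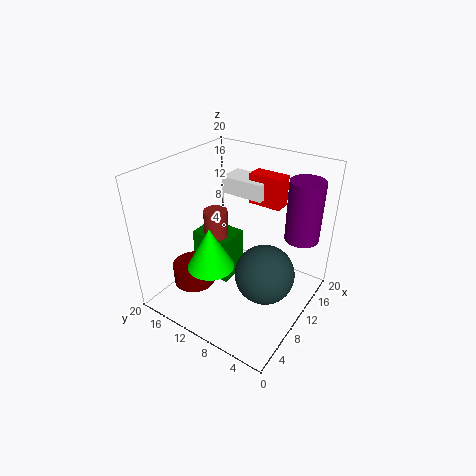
x_1 = 15
y_1 = 6.5
z_1 = 13
w_1 = 2.5
h_1 = 4.5
x_2 = 17
y_2 = 3.5
z_2 = 8.5
h_2 = 9
x_3 = 6.5
y_3 = 15.5
r_3 = 3
h_3 = 3
x_4 = 9
y_4 = 11.5
z_4 = 2
w_4 = 4.5
h_4 = 7
x_5 = 6.5
y_5 = 11
z_5 = 12
h_5 = 3.5
x_6 = 9
y_6 = 5
z_6 = 6.5
x_7 = 14
y_7 = 9
z_7 = 14
w_7 = 4
h_7 = 2.5
x_8 = 4.5
y_8 = 10.5
z_8 = 8.5
r_8 = 3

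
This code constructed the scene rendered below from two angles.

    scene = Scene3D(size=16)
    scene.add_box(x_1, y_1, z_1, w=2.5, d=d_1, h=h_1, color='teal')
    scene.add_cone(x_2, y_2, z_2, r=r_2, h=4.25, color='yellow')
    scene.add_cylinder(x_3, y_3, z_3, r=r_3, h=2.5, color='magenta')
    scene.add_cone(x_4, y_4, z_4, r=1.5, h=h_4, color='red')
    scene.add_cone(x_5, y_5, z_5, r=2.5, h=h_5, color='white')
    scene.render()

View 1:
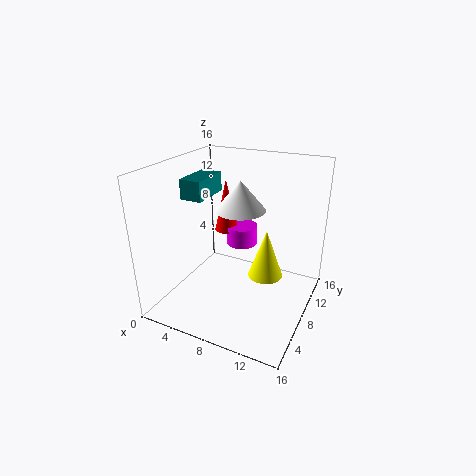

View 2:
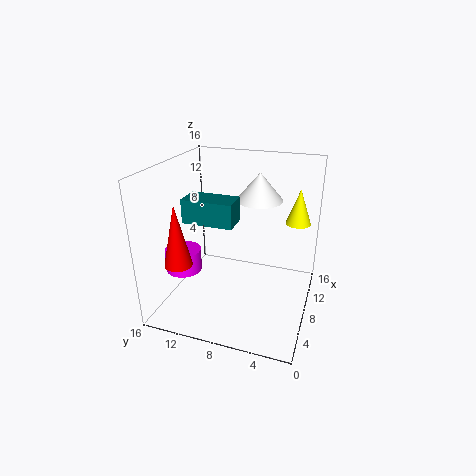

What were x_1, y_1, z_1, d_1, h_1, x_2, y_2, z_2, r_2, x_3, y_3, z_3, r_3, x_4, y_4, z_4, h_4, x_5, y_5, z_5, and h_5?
x_1 = 1.75
y_1 = 6.5
z_1 = 12
d_1 = 4.75
h_1 = 2.25
x_2 = 13.5
y_2 = 2.25
z_2 = 8.25
r_2 = 1.5
x_3 = 5.75
y_3 = 13.75
z_3 = 4.25
r_3 = 2
x_4 = 3.75
y_4 = 13.25
z_4 = 6
h_4 = 6.75
x_5 = 9.25
y_5 = 6
z_5 = 12.25
h_5 = 3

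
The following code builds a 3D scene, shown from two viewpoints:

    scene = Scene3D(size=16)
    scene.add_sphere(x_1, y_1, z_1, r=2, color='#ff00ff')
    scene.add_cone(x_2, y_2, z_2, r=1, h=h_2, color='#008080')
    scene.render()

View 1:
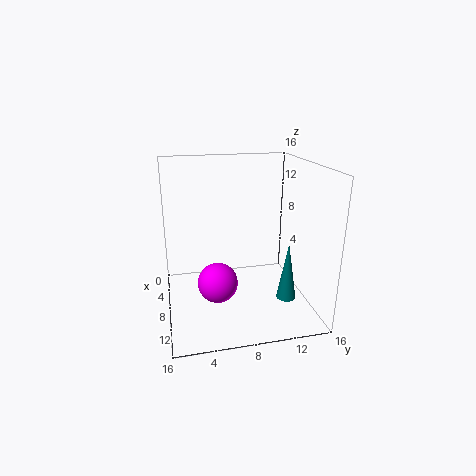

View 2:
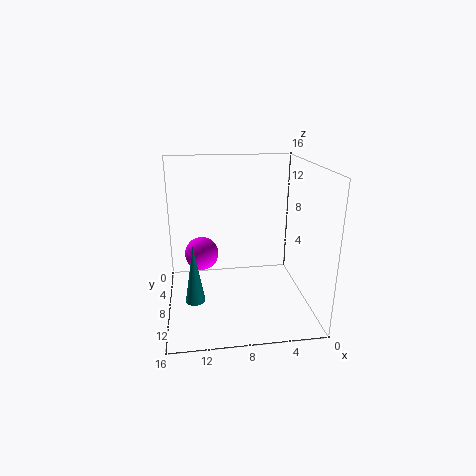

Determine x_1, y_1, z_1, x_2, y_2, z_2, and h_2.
x_1 = 12; y_1 = 5; z_1 = 5; x_2 = 13; y_2 = 12; z_2 = 3; h_2 = 6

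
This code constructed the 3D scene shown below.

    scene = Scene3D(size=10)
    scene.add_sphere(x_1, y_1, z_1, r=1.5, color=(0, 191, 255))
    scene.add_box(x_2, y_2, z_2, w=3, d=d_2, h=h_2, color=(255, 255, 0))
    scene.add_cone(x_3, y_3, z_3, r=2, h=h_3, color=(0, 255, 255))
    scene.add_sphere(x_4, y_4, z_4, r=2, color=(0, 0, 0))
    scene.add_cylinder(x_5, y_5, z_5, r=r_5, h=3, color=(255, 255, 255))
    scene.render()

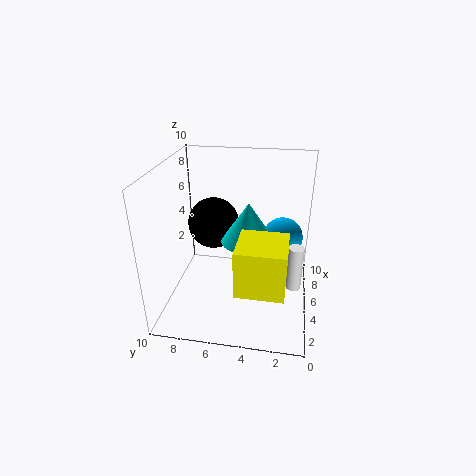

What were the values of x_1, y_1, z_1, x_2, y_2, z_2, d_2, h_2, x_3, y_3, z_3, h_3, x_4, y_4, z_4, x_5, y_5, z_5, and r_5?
x_1 = 7.5; y_1 = 2; z_1 = 4; x_2 = 0.5; y_2 = 1.5; z_2 = 3.5; d_2 = 3; h_2 = 3; x_3 = 6.5; y_3 = 4.5; z_3 = 4; h_3 = 3; x_4 = 8; y_4 = 7.5; z_4 = 4.5; x_5 = 3.5; y_5 = 1; z_5 = 2.5; r_5 = 0.5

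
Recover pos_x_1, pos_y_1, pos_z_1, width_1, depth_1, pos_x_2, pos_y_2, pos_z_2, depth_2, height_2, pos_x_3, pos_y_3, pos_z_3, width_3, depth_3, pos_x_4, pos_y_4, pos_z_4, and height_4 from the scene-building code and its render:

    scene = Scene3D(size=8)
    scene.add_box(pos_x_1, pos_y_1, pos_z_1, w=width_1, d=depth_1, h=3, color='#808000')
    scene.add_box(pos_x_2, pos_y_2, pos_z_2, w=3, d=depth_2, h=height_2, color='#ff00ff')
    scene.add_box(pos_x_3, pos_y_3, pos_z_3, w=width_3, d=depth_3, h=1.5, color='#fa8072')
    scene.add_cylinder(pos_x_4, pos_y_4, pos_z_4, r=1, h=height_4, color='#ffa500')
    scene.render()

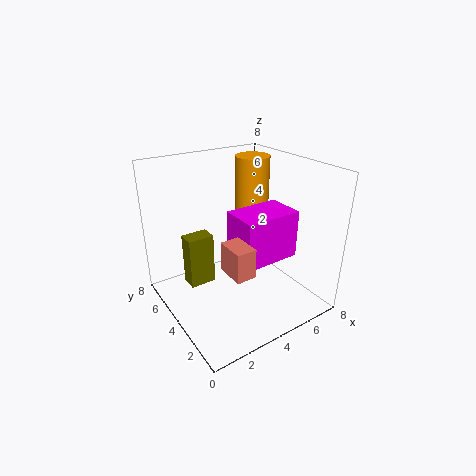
pos_x_1 = 1.5
pos_y_1 = 5
pos_z_1 = 1
width_1 = 1.5
depth_1 = 1
pos_x_2 = 3
pos_y_2 = 1.5
pos_z_2 = 3.5
depth_2 = 2
height_2 = 2.5
pos_x_3 = 2
pos_y_3 = 1
pos_z_3 = 3.5
width_3 = 1
depth_3 = 1.5
pos_x_4 = 6
pos_y_4 = 5.5
pos_z_4 = 4.5
height_4 = 3.5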